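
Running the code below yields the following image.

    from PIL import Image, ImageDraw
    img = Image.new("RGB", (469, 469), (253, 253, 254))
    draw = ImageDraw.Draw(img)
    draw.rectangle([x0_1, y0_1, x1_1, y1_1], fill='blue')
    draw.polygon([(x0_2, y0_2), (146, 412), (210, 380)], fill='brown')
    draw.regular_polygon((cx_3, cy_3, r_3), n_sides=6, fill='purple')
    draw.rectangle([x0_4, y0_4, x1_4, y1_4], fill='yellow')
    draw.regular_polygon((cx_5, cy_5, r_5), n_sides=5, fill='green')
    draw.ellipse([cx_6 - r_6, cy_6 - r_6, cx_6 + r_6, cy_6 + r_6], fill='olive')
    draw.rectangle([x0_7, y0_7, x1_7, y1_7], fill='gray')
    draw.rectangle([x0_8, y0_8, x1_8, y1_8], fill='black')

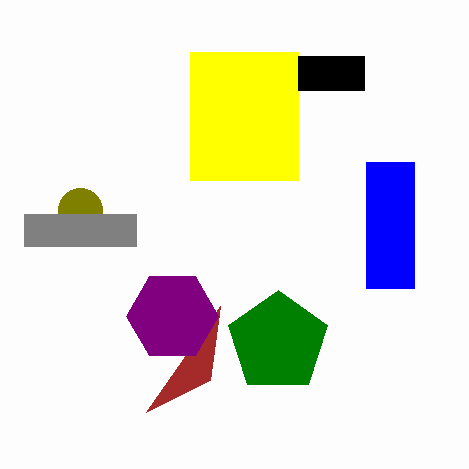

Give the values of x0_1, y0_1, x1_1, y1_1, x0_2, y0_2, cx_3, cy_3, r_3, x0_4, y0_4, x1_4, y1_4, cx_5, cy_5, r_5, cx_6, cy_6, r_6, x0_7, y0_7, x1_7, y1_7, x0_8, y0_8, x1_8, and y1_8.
x0_1 = 366, y0_1 = 162, x1_1 = 414, y1_1 = 288, x0_2 = 220, y0_2 = 306, cx_3 = 172, cy_3 = 316, r_3 = 46, x0_4 = 190, y0_4 = 52, x1_4 = 298, y1_4 = 180, cx_5 = 278, cy_5 = 342, r_5 = 52, cx_6 = 80, cy_6 = 210, r_6 = 22, x0_7 = 24, y0_7 = 214, x1_7 = 136, y1_7 = 246, x0_8 = 298, y0_8 = 56, x1_8 = 364, y1_8 = 90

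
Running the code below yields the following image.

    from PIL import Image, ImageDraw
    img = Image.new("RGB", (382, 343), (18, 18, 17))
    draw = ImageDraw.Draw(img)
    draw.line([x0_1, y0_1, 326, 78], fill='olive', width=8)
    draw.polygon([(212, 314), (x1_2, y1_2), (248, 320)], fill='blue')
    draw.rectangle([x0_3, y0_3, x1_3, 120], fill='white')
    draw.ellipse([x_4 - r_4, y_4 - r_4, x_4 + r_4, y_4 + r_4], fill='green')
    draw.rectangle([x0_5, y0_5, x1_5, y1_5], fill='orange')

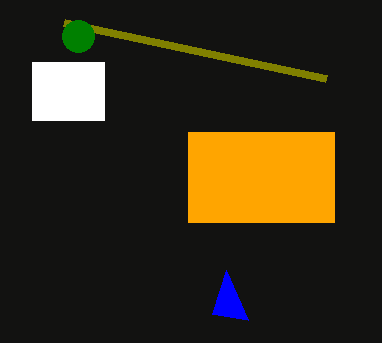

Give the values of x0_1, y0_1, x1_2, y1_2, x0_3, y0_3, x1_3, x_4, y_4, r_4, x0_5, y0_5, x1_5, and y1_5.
x0_1 = 64; y0_1 = 22; x1_2 = 226; y1_2 = 270; x0_3 = 32; y0_3 = 62; x1_3 = 104; x_4 = 78; y_4 = 36; r_4 = 16; x0_5 = 188; y0_5 = 132; x1_5 = 334; y1_5 = 222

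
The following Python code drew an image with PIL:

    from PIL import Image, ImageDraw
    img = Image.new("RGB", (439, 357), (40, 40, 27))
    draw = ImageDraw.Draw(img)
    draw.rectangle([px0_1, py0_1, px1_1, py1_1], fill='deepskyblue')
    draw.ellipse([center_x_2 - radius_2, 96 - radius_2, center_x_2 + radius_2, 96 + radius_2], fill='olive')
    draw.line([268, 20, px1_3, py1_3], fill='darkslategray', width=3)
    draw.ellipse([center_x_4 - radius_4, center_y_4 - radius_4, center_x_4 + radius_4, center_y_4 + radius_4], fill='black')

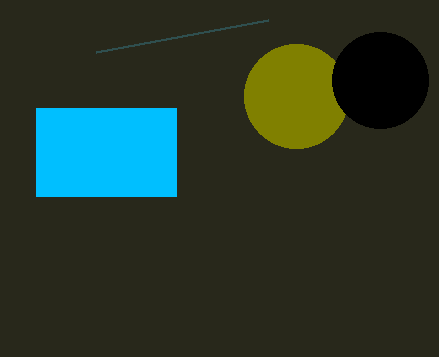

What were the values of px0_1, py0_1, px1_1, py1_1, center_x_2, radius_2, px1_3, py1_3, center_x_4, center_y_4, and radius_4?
px0_1 = 36; py0_1 = 108; px1_1 = 176; py1_1 = 196; center_x_2 = 296; radius_2 = 52; px1_3 = 96; py1_3 = 52; center_x_4 = 380; center_y_4 = 80; radius_4 = 48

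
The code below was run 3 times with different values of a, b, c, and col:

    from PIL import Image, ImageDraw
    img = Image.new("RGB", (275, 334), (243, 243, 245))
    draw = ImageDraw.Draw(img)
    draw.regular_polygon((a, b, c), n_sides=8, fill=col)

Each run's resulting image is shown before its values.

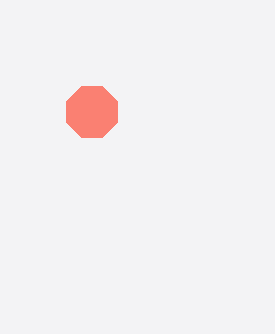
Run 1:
a = 92
b = 112
c = 28
col = 'salmon'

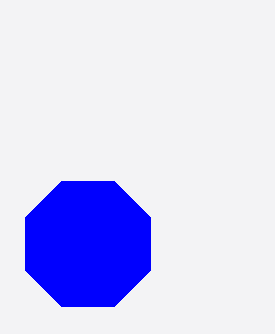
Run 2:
a = 88, b = 244, c = 68, col = 'blue'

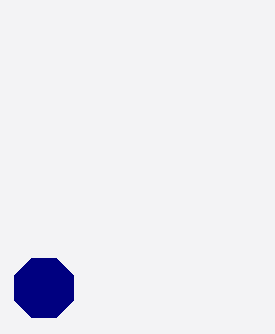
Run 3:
a = 44
b = 288
c = 32
col = 'navy'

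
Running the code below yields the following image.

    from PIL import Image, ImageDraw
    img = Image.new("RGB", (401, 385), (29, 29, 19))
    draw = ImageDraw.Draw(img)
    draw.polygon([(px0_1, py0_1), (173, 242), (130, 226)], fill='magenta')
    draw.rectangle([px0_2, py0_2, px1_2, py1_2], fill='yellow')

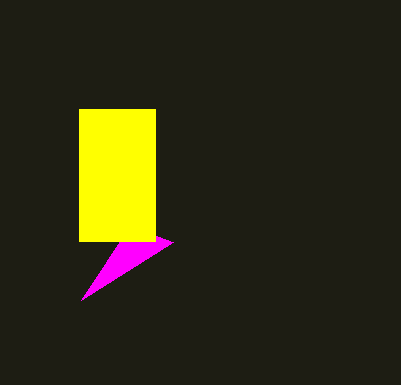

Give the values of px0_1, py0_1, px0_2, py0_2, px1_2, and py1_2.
px0_1 = 81
py0_1 = 300
px0_2 = 79
py0_2 = 109
px1_2 = 155
py1_2 = 241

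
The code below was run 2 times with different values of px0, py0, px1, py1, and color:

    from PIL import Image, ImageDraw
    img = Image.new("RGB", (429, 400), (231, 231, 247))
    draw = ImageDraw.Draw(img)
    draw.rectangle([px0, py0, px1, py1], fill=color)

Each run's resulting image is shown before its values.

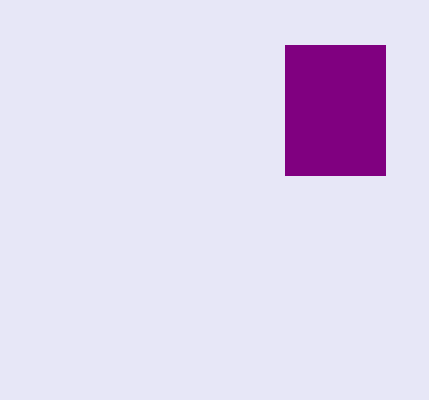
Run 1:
px0 = 285
py0 = 45
px1 = 385
py1 = 175
color = 'purple'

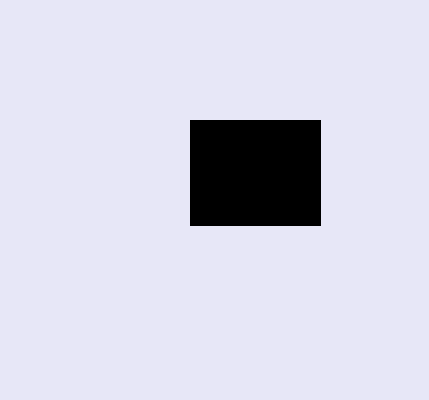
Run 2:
px0 = 190
py0 = 120
px1 = 320
py1 = 225
color = 'black'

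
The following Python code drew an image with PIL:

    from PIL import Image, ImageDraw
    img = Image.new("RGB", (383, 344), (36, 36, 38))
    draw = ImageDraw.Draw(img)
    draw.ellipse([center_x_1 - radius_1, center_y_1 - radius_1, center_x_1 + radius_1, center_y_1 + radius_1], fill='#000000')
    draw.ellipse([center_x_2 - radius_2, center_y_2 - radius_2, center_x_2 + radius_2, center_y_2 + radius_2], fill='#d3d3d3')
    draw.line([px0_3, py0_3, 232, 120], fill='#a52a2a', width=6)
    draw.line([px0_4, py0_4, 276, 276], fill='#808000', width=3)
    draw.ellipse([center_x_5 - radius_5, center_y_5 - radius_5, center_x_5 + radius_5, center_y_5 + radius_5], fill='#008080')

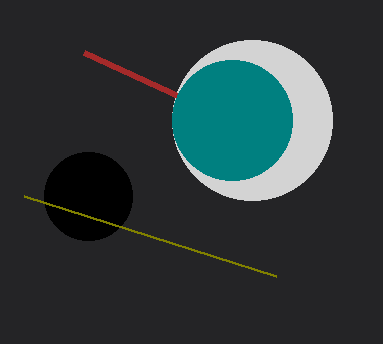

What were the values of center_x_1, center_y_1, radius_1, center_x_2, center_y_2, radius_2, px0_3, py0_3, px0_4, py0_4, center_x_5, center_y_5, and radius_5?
center_x_1 = 88
center_y_1 = 196
radius_1 = 44
center_x_2 = 252
center_y_2 = 120
radius_2 = 80
px0_3 = 84
py0_3 = 52
px0_4 = 24
py0_4 = 196
center_x_5 = 232
center_y_5 = 120
radius_5 = 60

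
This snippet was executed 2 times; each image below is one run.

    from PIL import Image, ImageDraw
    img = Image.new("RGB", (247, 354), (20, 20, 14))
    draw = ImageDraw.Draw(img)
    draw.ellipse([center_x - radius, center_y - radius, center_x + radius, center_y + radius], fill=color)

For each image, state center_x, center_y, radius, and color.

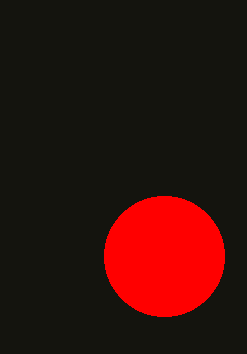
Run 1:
center_x = 164
center_y = 256
radius = 60
color = 'red'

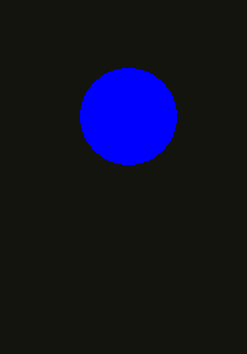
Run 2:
center_x = 128; center_y = 116; radius = 48; color = 'blue'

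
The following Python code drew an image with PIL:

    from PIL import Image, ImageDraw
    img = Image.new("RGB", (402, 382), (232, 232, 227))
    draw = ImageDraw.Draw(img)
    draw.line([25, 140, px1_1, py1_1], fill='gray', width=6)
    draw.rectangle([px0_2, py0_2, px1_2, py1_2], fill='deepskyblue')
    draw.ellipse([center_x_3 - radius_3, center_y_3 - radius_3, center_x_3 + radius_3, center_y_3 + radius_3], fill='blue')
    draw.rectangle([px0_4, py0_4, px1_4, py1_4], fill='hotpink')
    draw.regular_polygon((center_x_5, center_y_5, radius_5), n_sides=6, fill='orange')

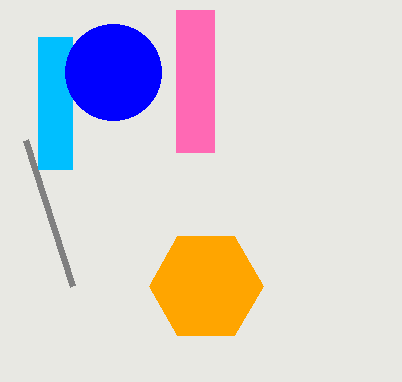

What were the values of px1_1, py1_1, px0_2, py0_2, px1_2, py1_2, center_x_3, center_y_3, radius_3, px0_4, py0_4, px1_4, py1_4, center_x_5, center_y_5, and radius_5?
px1_1 = 72
py1_1 = 286
px0_2 = 38
py0_2 = 37
px1_2 = 72
py1_2 = 169
center_x_3 = 113
center_y_3 = 72
radius_3 = 48
px0_4 = 176
py0_4 = 10
px1_4 = 214
py1_4 = 152
center_x_5 = 206
center_y_5 = 286
radius_5 = 57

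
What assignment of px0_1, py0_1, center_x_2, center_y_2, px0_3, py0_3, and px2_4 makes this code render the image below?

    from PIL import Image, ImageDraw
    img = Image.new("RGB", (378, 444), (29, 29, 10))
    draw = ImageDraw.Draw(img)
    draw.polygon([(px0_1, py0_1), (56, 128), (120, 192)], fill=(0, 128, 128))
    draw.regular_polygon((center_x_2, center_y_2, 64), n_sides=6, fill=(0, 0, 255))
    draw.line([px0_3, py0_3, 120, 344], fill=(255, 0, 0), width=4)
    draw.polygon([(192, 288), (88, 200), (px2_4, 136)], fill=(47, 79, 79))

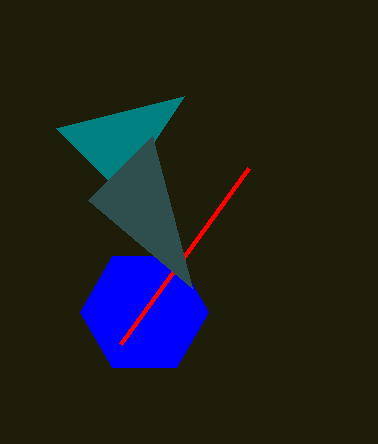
px0_1 = 184, py0_1 = 96, center_x_2 = 144, center_y_2 = 312, px0_3 = 248, py0_3 = 168, px2_4 = 152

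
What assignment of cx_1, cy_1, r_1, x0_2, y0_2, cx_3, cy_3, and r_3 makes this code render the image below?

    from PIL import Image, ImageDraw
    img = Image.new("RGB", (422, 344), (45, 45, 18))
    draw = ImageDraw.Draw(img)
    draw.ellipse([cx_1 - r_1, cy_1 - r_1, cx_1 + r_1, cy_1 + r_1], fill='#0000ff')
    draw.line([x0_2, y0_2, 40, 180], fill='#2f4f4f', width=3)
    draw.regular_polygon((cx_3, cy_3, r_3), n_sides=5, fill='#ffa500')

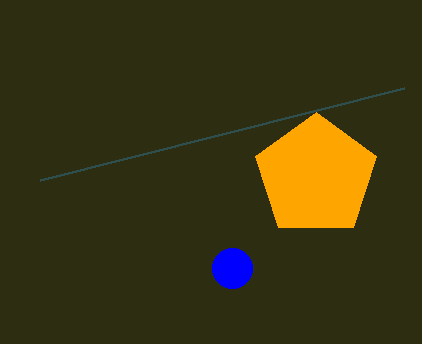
cx_1 = 232; cy_1 = 268; r_1 = 20; x0_2 = 404; y0_2 = 88; cx_3 = 316; cy_3 = 176; r_3 = 64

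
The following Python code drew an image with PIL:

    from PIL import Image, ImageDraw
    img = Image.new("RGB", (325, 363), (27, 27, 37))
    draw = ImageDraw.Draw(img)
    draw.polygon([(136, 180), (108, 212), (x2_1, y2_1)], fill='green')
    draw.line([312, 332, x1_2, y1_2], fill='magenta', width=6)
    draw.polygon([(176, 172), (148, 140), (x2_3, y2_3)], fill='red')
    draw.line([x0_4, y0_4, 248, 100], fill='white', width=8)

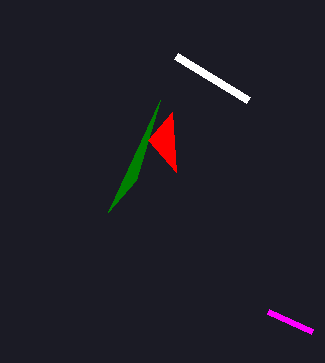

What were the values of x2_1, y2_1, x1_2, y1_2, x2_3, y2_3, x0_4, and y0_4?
x2_1 = 160
y2_1 = 100
x1_2 = 268
y1_2 = 312
x2_3 = 172
y2_3 = 112
x0_4 = 176
y0_4 = 56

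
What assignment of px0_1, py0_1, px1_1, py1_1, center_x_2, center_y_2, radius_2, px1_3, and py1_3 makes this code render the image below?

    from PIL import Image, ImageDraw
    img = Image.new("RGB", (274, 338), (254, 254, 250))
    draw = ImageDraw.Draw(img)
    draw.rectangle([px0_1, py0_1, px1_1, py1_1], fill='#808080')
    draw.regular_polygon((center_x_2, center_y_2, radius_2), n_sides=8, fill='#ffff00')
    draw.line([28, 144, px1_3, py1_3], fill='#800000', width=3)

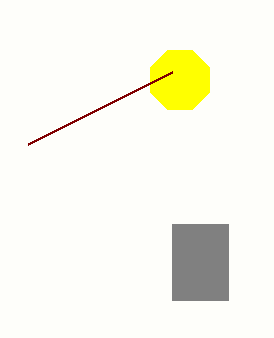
px0_1 = 172; py0_1 = 224; px1_1 = 228; py1_1 = 300; center_x_2 = 180; center_y_2 = 80; radius_2 = 32; px1_3 = 172; py1_3 = 72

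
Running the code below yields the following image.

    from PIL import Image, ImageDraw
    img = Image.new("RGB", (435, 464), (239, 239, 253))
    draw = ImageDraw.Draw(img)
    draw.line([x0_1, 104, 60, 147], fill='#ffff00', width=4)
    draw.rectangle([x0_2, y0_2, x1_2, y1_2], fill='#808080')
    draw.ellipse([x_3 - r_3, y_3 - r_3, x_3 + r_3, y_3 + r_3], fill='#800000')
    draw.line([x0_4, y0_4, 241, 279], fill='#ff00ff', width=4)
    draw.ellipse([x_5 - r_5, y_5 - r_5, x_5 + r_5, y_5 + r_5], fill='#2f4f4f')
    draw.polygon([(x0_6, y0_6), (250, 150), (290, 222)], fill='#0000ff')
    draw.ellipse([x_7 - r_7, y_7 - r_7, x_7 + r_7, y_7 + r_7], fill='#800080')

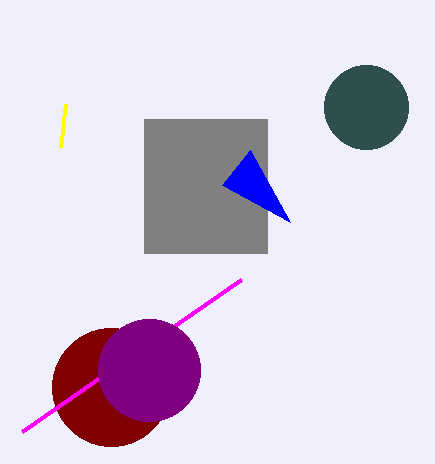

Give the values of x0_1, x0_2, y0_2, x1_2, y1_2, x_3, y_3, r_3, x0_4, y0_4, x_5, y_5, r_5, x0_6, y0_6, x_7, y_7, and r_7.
x0_1 = 65
x0_2 = 144
y0_2 = 119
x1_2 = 267
y1_2 = 253
x_3 = 111
y_3 = 387
r_3 = 59
x0_4 = 22
y0_4 = 431
x_5 = 366
y_5 = 107
r_5 = 42
x0_6 = 222
y0_6 = 185
x_7 = 149
y_7 = 370
r_7 = 51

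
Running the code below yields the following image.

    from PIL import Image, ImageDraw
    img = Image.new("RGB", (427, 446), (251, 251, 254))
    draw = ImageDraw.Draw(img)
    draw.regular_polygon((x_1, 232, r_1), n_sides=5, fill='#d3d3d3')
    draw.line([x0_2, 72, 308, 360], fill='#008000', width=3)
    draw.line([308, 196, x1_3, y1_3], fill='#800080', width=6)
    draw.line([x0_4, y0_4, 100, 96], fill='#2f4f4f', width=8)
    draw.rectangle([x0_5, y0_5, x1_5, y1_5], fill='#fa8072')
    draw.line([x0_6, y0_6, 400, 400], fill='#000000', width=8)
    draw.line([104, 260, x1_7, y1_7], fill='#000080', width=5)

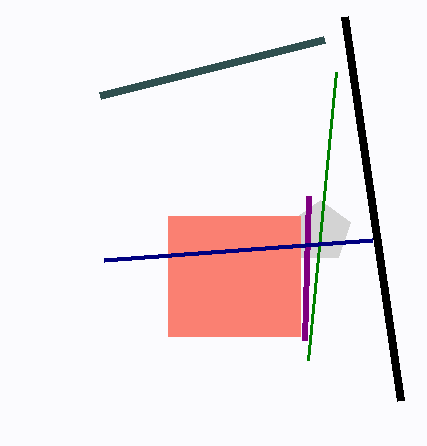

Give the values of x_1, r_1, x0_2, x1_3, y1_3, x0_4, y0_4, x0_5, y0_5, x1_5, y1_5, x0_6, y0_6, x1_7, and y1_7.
x_1 = 320
r_1 = 32
x0_2 = 336
x1_3 = 304
y1_3 = 340
x0_4 = 324
y0_4 = 40
x0_5 = 168
y0_5 = 216
x1_5 = 300
y1_5 = 336
x0_6 = 344
y0_6 = 16
x1_7 = 372
y1_7 = 240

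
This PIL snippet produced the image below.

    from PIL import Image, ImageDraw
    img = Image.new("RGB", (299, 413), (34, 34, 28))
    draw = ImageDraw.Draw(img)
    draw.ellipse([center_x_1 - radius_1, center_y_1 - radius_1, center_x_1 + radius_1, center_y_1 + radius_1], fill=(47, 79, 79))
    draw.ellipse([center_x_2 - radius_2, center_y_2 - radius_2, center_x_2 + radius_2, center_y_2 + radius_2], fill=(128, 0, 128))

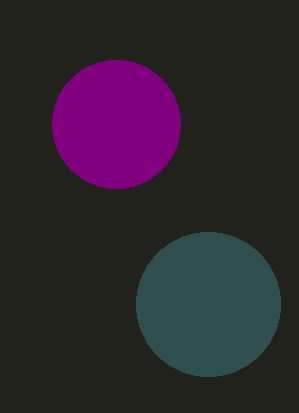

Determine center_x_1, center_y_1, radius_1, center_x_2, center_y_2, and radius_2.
center_x_1 = 208, center_y_1 = 304, radius_1 = 72, center_x_2 = 116, center_y_2 = 124, radius_2 = 64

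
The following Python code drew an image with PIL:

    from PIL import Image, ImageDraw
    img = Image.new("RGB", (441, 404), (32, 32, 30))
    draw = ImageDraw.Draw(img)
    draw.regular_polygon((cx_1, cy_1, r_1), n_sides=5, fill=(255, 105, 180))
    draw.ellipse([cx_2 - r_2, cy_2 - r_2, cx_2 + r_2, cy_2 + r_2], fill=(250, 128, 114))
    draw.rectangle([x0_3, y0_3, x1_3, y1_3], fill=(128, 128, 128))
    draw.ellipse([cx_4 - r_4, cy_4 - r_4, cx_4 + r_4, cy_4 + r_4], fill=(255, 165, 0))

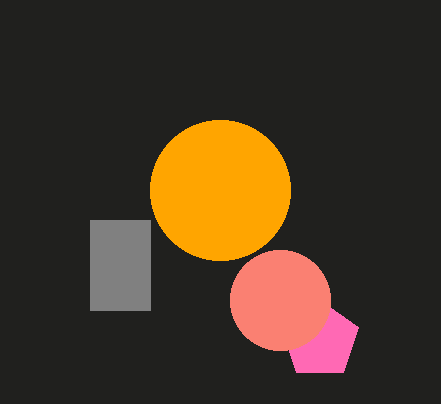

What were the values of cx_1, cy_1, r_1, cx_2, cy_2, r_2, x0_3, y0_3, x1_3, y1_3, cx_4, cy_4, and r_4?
cx_1 = 320
cy_1 = 340
r_1 = 40
cx_2 = 280
cy_2 = 300
r_2 = 50
x0_3 = 90
y0_3 = 220
x1_3 = 150
y1_3 = 310
cx_4 = 220
cy_4 = 190
r_4 = 70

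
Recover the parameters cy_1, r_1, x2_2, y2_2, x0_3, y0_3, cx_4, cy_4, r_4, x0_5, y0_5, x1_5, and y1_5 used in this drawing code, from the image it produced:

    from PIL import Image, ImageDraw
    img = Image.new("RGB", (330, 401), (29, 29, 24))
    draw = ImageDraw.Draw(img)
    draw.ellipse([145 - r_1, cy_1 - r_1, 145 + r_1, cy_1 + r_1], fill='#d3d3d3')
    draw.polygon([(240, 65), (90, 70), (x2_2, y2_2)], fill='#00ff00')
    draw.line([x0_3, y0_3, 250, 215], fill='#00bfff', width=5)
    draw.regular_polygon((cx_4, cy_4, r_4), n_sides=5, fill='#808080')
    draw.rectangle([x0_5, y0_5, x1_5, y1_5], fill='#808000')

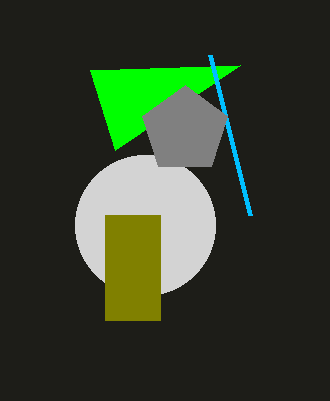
cy_1 = 225; r_1 = 70; x2_2 = 115; y2_2 = 150; x0_3 = 210; y0_3 = 55; cx_4 = 185; cy_4 = 130; r_4 = 45; x0_5 = 105; y0_5 = 215; x1_5 = 160; y1_5 = 320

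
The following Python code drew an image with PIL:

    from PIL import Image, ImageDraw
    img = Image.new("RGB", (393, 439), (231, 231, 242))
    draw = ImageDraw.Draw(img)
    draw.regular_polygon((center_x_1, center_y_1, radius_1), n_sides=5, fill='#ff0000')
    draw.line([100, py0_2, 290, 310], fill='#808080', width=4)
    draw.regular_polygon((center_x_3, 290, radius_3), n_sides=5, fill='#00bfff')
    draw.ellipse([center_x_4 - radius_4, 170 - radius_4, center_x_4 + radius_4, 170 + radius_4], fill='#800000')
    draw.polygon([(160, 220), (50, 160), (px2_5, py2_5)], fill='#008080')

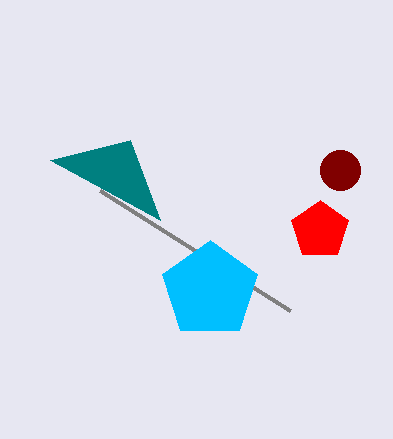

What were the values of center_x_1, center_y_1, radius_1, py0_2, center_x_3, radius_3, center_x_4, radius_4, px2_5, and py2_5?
center_x_1 = 320, center_y_1 = 230, radius_1 = 30, py0_2 = 190, center_x_3 = 210, radius_3 = 50, center_x_4 = 340, radius_4 = 20, px2_5 = 130, py2_5 = 140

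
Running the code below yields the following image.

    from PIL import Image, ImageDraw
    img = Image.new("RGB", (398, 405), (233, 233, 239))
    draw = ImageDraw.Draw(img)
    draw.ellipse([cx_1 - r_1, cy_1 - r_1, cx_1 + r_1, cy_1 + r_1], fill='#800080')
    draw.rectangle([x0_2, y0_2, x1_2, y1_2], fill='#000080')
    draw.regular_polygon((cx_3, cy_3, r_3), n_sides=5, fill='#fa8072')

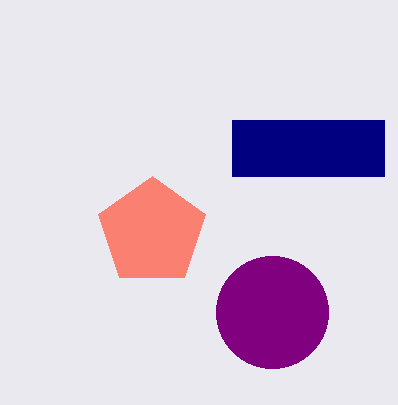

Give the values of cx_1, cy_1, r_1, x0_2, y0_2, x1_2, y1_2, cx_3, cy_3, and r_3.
cx_1 = 272
cy_1 = 312
r_1 = 56
x0_2 = 232
y0_2 = 120
x1_2 = 384
y1_2 = 176
cx_3 = 152
cy_3 = 232
r_3 = 56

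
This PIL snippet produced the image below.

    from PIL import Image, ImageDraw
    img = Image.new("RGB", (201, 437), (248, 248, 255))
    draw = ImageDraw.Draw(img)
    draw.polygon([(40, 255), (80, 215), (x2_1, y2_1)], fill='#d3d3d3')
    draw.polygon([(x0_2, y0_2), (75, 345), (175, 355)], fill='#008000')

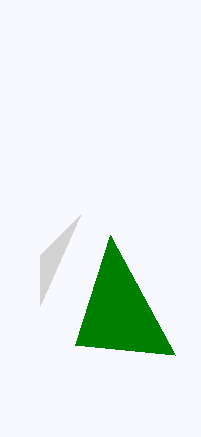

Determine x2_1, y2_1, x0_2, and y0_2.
x2_1 = 40; y2_1 = 305; x0_2 = 110; y0_2 = 235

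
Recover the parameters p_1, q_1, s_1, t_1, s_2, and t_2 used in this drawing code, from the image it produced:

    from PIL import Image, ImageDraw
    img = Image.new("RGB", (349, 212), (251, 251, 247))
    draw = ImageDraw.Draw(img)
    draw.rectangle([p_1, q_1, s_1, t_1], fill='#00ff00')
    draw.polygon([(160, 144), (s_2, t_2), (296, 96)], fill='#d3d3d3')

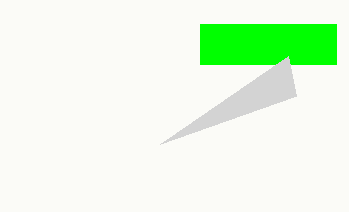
p_1 = 200; q_1 = 24; s_1 = 336; t_1 = 64; s_2 = 288; t_2 = 56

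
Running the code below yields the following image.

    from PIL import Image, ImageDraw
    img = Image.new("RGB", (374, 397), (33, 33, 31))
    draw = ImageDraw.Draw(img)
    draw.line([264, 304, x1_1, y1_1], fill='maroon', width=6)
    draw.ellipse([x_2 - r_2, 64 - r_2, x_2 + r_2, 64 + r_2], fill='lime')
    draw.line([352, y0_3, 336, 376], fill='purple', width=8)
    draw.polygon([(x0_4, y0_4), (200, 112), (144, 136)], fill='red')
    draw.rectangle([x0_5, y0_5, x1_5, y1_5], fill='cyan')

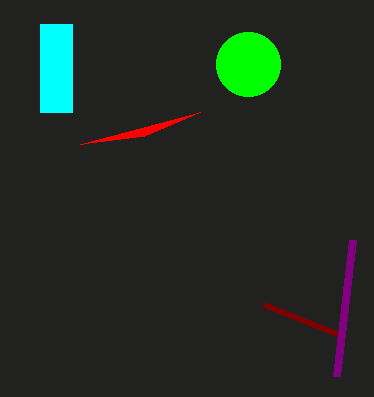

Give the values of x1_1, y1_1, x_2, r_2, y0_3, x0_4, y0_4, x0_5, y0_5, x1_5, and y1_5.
x1_1 = 344; y1_1 = 336; x_2 = 248; r_2 = 32; y0_3 = 240; x0_4 = 80; y0_4 = 144; x0_5 = 40; y0_5 = 24; x1_5 = 72; y1_5 = 112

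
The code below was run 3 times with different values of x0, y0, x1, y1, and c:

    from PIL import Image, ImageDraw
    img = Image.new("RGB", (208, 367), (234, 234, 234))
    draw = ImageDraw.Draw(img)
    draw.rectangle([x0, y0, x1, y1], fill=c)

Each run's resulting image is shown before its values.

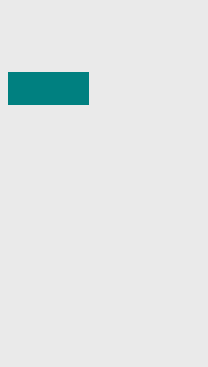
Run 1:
x0 = 8, y0 = 72, x1 = 88, y1 = 104, c = 'teal'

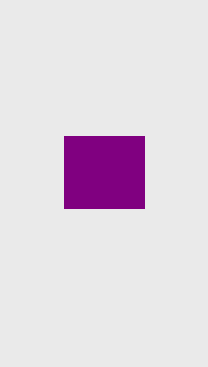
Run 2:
x0 = 64, y0 = 136, x1 = 144, y1 = 208, c = 'purple'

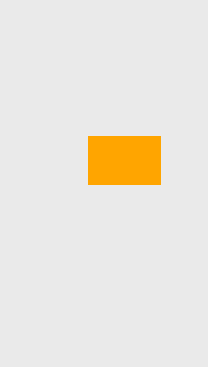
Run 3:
x0 = 88, y0 = 136, x1 = 160, y1 = 184, c = 'orange'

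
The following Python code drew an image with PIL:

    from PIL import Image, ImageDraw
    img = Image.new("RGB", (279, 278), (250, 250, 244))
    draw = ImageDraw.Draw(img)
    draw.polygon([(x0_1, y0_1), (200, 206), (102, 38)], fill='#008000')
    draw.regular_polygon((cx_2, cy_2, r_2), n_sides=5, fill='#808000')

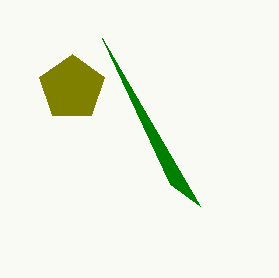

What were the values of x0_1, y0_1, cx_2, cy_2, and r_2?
x0_1 = 170
y0_1 = 184
cx_2 = 72
cy_2 = 88
r_2 = 34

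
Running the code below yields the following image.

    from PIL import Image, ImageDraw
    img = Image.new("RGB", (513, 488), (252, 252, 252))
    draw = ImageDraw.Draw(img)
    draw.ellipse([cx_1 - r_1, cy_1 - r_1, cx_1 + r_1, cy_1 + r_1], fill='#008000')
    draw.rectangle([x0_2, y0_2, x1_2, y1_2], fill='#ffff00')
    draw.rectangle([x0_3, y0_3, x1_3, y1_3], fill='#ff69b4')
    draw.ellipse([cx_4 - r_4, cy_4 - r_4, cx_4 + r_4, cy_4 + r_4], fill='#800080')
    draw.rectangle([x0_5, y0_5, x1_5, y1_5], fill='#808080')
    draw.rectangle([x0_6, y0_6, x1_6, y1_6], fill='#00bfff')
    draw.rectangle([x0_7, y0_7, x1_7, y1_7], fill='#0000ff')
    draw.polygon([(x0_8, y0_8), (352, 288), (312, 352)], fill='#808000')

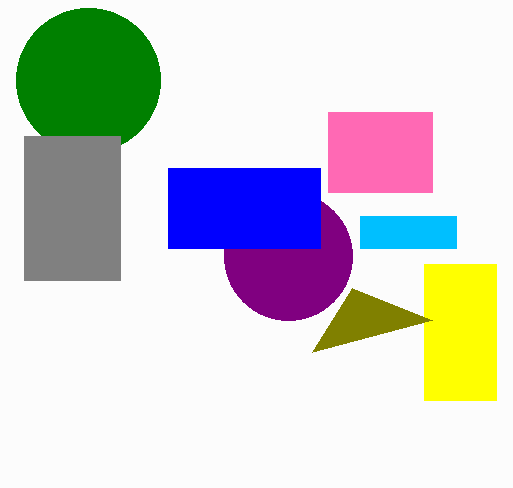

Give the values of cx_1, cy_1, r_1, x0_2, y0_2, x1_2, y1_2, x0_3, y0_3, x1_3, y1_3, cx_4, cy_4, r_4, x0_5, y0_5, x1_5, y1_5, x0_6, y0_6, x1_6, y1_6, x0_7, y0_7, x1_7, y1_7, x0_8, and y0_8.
cx_1 = 88; cy_1 = 80; r_1 = 72; x0_2 = 424; y0_2 = 264; x1_2 = 496; y1_2 = 400; x0_3 = 328; y0_3 = 112; x1_3 = 432; y1_3 = 192; cx_4 = 288; cy_4 = 256; r_4 = 64; x0_5 = 24; y0_5 = 136; x1_5 = 120; y1_5 = 280; x0_6 = 360; y0_6 = 216; x1_6 = 456; y1_6 = 248; x0_7 = 168; y0_7 = 168; x1_7 = 320; y1_7 = 248; x0_8 = 432; y0_8 = 320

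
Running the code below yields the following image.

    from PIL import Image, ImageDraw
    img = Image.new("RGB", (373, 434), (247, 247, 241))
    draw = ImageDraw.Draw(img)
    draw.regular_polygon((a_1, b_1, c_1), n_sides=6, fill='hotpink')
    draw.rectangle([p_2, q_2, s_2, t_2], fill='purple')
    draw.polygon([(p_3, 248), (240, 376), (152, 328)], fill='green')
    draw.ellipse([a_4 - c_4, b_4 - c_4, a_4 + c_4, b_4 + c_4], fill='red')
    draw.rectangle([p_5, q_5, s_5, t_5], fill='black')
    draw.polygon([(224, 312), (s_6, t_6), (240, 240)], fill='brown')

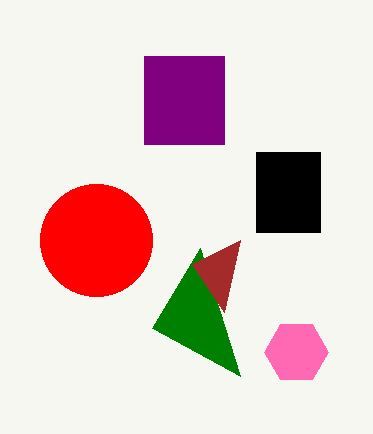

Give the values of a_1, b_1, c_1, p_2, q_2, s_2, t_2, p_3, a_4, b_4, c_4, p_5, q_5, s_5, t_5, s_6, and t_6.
a_1 = 296; b_1 = 352; c_1 = 32; p_2 = 144; q_2 = 56; s_2 = 224; t_2 = 144; p_3 = 200; a_4 = 96; b_4 = 240; c_4 = 56; p_5 = 256; q_5 = 152; s_5 = 320; t_5 = 232; s_6 = 192; t_6 = 264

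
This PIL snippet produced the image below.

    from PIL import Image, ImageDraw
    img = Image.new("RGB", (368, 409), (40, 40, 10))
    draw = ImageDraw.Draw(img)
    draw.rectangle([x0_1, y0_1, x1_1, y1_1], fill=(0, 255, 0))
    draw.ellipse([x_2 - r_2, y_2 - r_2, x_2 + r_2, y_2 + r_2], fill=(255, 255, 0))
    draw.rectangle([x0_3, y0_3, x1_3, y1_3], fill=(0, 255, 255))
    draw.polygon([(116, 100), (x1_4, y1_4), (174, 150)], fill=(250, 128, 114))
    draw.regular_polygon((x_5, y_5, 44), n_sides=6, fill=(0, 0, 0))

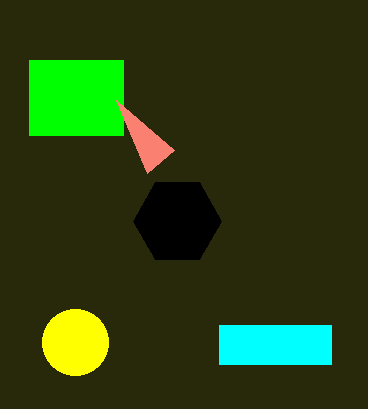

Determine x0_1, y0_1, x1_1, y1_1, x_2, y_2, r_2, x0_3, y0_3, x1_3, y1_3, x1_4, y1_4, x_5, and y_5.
x0_1 = 29, y0_1 = 60, x1_1 = 123, y1_1 = 135, x_2 = 75, y_2 = 342, r_2 = 33, x0_3 = 219, y0_3 = 325, x1_3 = 331, y1_3 = 364, x1_4 = 147, y1_4 = 173, x_5 = 177, y_5 = 221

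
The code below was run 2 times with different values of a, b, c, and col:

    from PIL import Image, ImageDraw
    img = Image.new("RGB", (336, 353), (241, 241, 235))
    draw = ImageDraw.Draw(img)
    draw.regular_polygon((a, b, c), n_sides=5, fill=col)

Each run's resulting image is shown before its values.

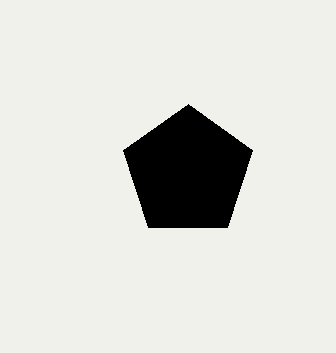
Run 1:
a = 188
b = 172
c = 68
col = 'black'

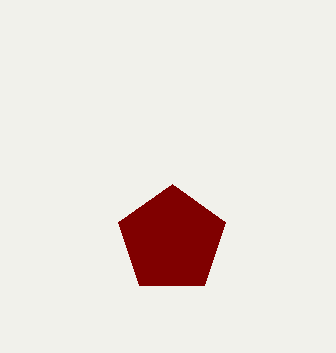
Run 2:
a = 172; b = 240; c = 56; col = 'maroon'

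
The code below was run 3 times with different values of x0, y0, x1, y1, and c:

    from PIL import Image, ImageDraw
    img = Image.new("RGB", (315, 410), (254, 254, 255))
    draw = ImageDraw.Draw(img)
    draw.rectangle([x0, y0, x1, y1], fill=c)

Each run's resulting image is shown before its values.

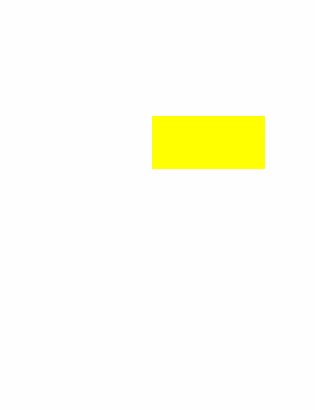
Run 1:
x0 = 152; y0 = 116; x1 = 264; y1 = 168; c = 'yellow'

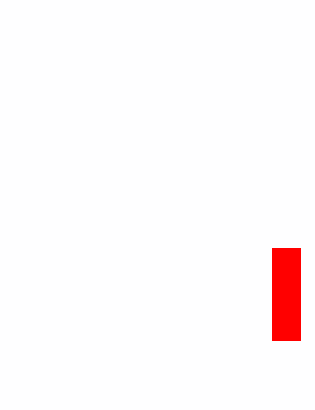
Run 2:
x0 = 272
y0 = 248
x1 = 300
y1 = 340
c = 'red'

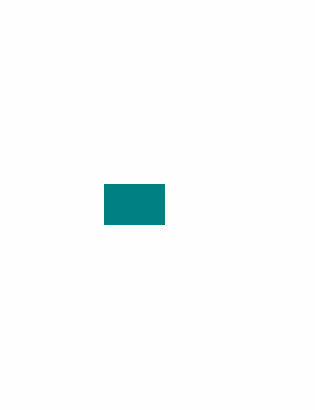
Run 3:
x0 = 104; y0 = 184; x1 = 164; y1 = 224; c = 'teal'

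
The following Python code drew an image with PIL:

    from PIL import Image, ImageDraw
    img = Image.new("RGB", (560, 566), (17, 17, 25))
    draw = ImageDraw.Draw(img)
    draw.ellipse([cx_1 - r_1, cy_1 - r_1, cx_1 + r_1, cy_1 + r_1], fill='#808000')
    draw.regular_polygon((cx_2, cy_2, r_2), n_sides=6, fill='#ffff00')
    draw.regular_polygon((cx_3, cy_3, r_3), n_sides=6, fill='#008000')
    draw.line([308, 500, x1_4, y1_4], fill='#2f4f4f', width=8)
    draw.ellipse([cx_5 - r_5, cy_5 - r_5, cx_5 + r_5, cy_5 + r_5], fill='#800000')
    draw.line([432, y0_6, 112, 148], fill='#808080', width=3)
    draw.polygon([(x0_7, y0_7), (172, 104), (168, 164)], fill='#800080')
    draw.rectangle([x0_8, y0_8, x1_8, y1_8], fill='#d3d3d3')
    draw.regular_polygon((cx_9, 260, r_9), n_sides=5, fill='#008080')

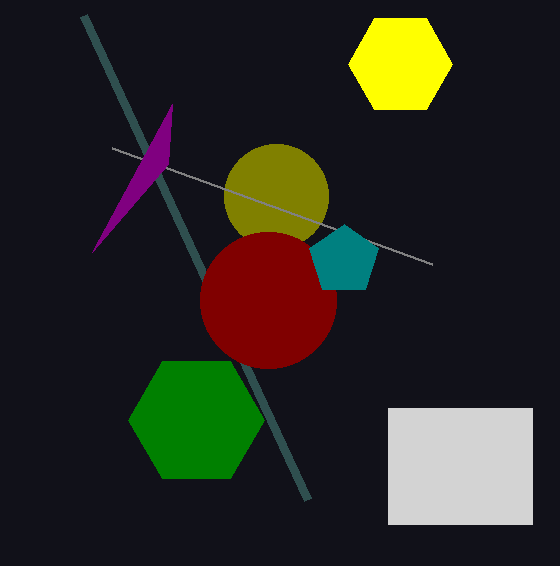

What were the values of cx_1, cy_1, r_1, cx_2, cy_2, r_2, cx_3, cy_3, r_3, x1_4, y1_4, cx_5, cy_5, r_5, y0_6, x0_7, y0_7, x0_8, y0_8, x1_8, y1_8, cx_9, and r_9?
cx_1 = 276
cy_1 = 196
r_1 = 52
cx_2 = 400
cy_2 = 64
r_2 = 52
cx_3 = 196
cy_3 = 420
r_3 = 68
x1_4 = 84
y1_4 = 16
cx_5 = 268
cy_5 = 300
r_5 = 68
y0_6 = 264
x0_7 = 92
y0_7 = 252
x0_8 = 388
y0_8 = 408
x1_8 = 532
y1_8 = 524
cx_9 = 344
r_9 = 36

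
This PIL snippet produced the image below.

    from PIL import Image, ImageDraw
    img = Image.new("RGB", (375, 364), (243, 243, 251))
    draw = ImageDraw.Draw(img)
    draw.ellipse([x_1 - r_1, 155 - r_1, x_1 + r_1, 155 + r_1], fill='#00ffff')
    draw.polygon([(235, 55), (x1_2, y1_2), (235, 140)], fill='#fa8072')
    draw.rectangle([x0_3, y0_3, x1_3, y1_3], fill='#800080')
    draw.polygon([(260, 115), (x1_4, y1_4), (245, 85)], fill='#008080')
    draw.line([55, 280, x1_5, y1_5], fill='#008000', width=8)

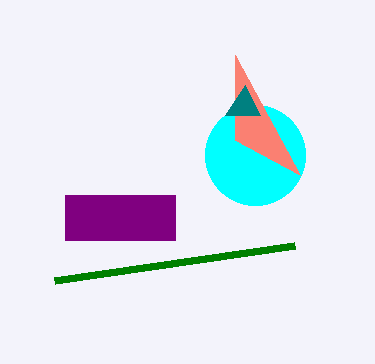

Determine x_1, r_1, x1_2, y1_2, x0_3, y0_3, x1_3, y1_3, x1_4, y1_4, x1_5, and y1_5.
x_1 = 255
r_1 = 50
x1_2 = 300
y1_2 = 175
x0_3 = 65
y0_3 = 195
x1_3 = 175
y1_3 = 240
x1_4 = 225
y1_4 = 115
x1_5 = 295
y1_5 = 245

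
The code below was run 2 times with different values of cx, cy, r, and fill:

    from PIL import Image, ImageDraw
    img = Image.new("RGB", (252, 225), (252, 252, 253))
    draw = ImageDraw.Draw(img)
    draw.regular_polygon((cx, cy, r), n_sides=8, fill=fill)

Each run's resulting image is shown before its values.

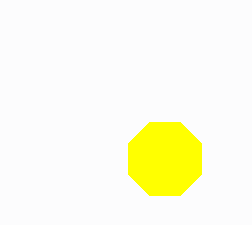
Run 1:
cx = 165, cy = 159, r = 40, fill = 'yellow'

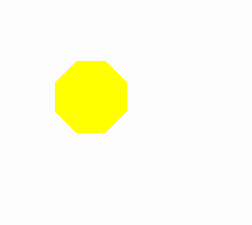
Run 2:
cx = 91; cy = 97; r = 38; fill = 'yellow'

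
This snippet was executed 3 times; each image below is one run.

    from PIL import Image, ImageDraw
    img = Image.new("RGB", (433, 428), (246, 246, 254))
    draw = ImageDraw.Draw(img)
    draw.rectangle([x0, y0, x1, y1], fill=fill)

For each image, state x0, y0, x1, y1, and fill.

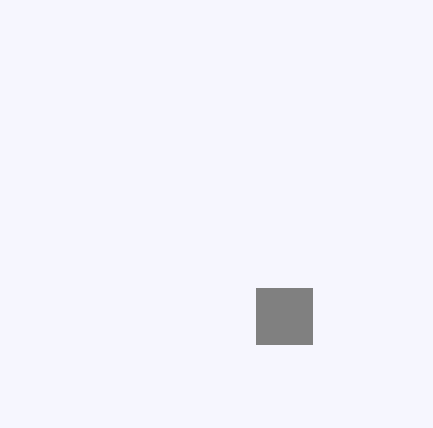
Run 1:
x0 = 256, y0 = 288, x1 = 312, y1 = 344, fill = 'gray'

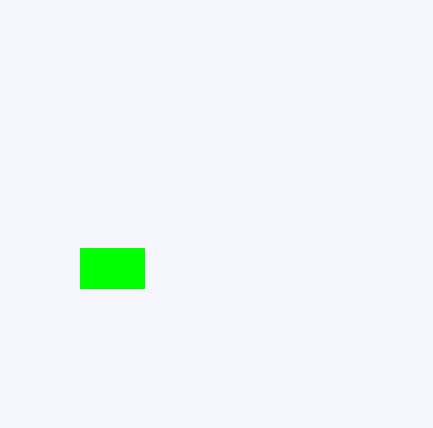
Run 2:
x0 = 80, y0 = 248, x1 = 144, y1 = 288, fill = 'lime'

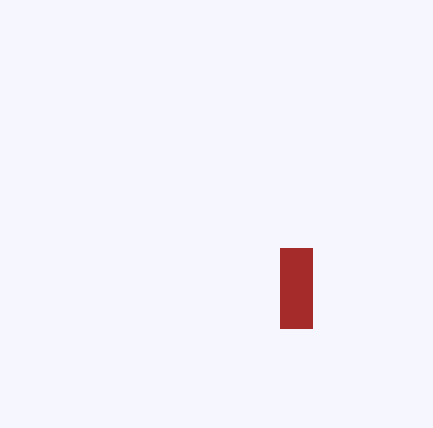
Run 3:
x0 = 280; y0 = 248; x1 = 312; y1 = 328; fill = 'brown'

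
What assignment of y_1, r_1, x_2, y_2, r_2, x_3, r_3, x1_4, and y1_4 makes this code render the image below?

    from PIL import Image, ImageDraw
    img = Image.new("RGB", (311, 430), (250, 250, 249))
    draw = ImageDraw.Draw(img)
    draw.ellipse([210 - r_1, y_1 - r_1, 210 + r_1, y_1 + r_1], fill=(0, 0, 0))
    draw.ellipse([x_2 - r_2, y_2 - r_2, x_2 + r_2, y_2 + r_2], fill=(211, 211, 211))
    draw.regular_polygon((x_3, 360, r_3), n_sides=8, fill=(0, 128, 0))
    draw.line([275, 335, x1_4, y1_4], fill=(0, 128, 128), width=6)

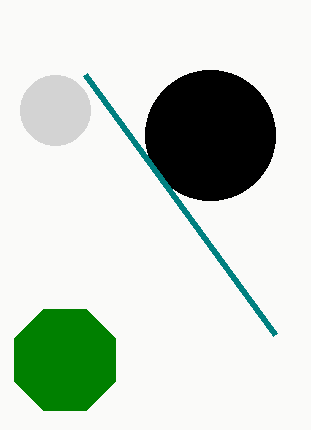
y_1 = 135, r_1 = 65, x_2 = 55, y_2 = 110, r_2 = 35, x_3 = 65, r_3 = 55, x1_4 = 85, y1_4 = 75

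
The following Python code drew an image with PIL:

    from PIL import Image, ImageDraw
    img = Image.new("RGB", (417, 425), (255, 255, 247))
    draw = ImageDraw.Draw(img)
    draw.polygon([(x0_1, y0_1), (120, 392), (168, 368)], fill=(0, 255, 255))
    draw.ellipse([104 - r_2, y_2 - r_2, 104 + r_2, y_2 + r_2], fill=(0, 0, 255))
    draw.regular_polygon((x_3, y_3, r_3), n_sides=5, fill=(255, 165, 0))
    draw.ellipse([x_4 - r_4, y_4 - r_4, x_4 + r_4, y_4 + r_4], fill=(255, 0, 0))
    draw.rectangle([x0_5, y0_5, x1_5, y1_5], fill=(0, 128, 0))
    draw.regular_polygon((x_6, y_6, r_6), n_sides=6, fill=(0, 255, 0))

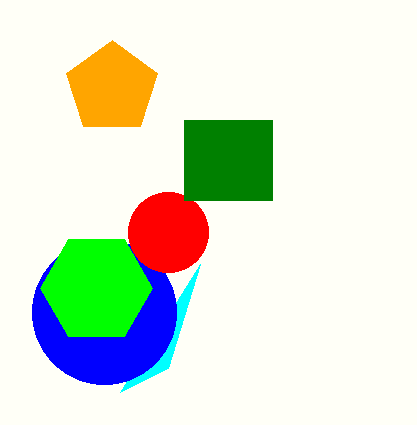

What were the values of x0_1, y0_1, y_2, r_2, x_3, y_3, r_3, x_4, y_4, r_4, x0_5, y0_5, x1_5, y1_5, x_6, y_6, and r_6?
x0_1 = 200, y0_1 = 264, y_2 = 312, r_2 = 72, x_3 = 112, y_3 = 88, r_3 = 48, x_4 = 168, y_4 = 232, r_4 = 40, x0_5 = 184, y0_5 = 120, x1_5 = 272, y1_5 = 200, x_6 = 96, y_6 = 288, r_6 = 56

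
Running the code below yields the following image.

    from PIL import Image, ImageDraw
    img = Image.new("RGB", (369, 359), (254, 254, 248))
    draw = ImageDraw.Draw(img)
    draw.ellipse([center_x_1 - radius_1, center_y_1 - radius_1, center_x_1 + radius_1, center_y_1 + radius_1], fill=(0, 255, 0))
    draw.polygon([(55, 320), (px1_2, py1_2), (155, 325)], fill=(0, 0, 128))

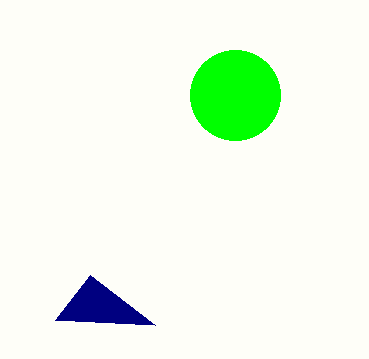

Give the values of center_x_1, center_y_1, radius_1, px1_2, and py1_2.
center_x_1 = 235; center_y_1 = 95; radius_1 = 45; px1_2 = 90; py1_2 = 275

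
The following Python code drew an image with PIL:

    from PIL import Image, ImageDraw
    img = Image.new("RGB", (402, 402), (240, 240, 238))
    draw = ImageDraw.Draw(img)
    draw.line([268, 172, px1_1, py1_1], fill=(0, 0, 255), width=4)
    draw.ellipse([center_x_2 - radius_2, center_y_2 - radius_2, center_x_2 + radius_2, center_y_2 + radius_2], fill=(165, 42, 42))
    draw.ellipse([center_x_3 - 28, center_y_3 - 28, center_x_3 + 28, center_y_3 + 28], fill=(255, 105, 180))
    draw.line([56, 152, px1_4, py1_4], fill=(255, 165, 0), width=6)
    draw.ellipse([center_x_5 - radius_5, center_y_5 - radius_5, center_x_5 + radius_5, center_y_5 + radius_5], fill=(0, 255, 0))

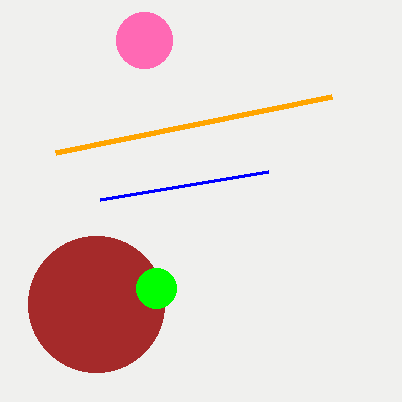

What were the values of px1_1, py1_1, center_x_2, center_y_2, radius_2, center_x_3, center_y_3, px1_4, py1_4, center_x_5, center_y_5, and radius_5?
px1_1 = 100
py1_1 = 200
center_x_2 = 96
center_y_2 = 304
radius_2 = 68
center_x_3 = 144
center_y_3 = 40
px1_4 = 332
py1_4 = 96
center_x_5 = 156
center_y_5 = 288
radius_5 = 20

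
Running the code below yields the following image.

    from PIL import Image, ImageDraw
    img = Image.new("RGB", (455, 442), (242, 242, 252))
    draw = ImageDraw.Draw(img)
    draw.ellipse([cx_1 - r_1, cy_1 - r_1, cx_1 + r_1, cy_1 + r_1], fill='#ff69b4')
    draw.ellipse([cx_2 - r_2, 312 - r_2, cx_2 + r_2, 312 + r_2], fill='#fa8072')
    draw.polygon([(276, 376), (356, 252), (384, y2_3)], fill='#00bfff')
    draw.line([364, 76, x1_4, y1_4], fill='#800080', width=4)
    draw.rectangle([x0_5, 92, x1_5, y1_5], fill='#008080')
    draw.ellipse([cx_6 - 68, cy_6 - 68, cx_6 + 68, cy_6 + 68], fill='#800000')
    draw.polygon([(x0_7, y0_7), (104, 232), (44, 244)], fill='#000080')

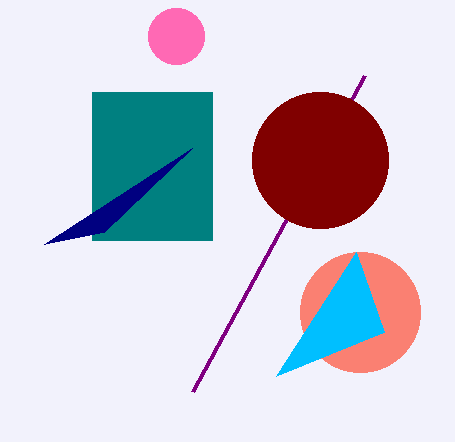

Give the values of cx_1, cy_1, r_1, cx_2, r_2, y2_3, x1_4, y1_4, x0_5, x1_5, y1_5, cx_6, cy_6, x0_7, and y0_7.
cx_1 = 176; cy_1 = 36; r_1 = 28; cx_2 = 360; r_2 = 60; y2_3 = 332; x1_4 = 192; y1_4 = 392; x0_5 = 92; x1_5 = 212; y1_5 = 240; cx_6 = 320; cy_6 = 160; x0_7 = 192; y0_7 = 148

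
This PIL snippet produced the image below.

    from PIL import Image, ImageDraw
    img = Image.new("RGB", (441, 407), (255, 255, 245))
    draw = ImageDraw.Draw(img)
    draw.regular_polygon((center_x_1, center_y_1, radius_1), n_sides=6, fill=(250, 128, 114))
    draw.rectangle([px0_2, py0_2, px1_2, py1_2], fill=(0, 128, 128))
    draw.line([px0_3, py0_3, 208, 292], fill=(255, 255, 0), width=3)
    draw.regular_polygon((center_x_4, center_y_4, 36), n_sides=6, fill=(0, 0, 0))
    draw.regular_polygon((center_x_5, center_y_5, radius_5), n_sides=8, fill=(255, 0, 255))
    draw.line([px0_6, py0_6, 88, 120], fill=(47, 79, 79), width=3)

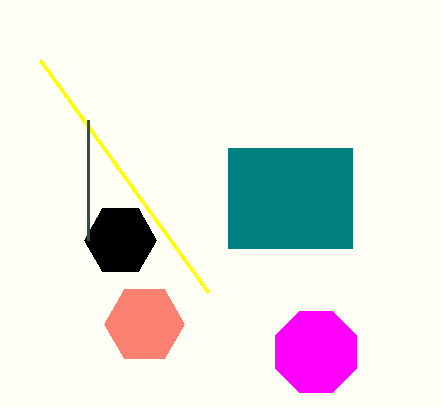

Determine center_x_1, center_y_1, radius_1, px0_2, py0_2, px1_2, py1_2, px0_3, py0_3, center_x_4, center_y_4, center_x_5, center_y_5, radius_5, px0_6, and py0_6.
center_x_1 = 144
center_y_1 = 324
radius_1 = 40
px0_2 = 228
py0_2 = 148
px1_2 = 352
py1_2 = 248
px0_3 = 40
py0_3 = 60
center_x_4 = 120
center_y_4 = 240
center_x_5 = 316
center_y_5 = 352
radius_5 = 44
px0_6 = 88
py0_6 = 240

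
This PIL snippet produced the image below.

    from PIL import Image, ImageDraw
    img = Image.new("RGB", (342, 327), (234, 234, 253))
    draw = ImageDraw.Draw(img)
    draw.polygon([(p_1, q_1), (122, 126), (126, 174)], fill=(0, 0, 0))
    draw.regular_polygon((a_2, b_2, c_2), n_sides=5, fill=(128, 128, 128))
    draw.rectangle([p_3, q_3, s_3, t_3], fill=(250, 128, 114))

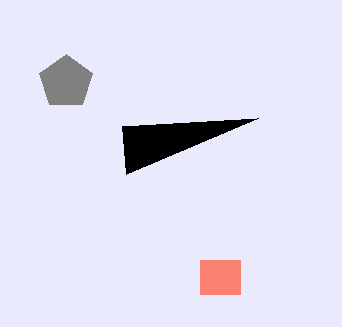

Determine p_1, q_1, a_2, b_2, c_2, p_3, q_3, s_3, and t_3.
p_1 = 258; q_1 = 118; a_2 = 66; b_2 = 82; c_2 = 28; p_3 = 200; q_3 = 260; s_3 = 240; t_3 = 294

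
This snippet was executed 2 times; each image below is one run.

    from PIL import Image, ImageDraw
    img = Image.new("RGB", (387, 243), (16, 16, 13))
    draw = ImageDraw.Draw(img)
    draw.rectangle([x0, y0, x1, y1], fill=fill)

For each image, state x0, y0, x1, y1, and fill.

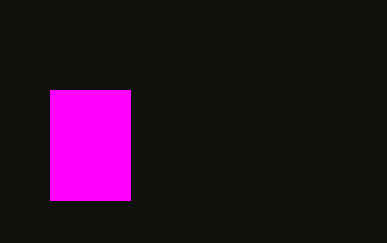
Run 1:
x0 = 50, y0 = 90, x1 = 130, y1 = 200, fill = 'magenta'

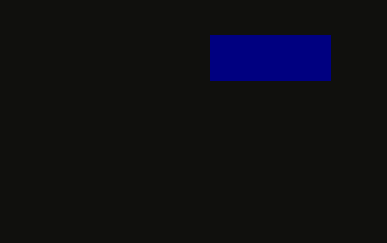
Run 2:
x0 = 210
y0 = 35
x1 = 330
y1 = 80
fill = 'navy'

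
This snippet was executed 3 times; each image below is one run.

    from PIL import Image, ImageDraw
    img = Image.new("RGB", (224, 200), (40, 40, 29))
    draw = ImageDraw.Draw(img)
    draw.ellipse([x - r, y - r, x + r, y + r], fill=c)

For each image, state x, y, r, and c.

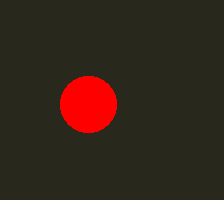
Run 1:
x = 88, y = 104, r = 28, c = 'red'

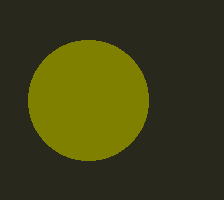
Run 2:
x = 88; y = 100; r = 60; c = 'olive'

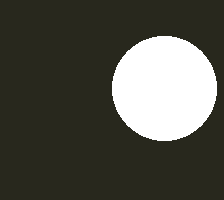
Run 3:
x = 164
y = 88
r = 52
c = 'white'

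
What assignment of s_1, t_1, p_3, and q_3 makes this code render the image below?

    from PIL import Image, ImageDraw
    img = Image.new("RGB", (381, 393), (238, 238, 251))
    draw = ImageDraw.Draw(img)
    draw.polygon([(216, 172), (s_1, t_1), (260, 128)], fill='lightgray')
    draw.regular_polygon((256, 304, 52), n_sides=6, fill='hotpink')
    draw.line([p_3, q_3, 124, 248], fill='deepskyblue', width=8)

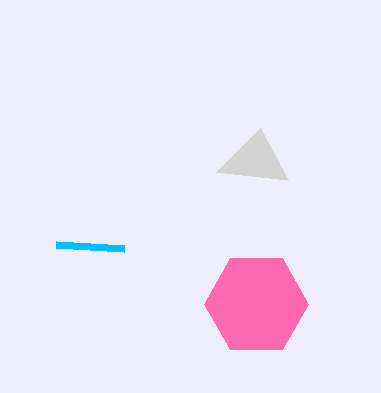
s_1 = 288; t_1 = 180; p_3 = 56; q_3 = 244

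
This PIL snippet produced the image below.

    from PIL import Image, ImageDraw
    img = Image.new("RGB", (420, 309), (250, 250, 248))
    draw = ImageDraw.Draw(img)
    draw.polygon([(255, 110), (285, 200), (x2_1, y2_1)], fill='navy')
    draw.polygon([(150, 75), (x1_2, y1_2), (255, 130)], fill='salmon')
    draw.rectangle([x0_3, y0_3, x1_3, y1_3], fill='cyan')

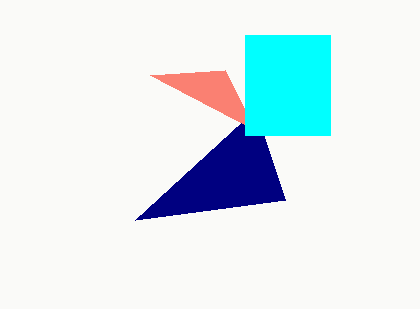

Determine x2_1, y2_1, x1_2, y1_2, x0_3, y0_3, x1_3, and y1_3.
x2_1 = 135
y2_1 = 220
x1_2 = 225
y1_2 = 70
x0_3 = 245
y0_3 = 35
x1_3 = 330
y1_3 = 135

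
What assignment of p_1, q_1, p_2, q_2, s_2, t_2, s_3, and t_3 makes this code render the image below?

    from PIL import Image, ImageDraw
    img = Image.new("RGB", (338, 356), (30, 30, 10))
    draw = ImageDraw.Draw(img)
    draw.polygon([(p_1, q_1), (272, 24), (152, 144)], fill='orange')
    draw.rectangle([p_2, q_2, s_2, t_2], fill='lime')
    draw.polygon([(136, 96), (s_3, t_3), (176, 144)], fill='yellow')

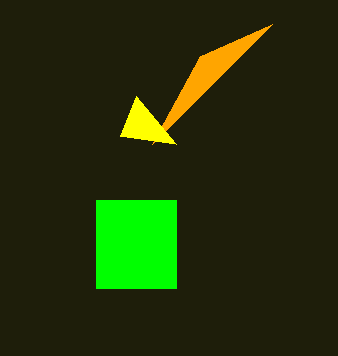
p_1 = 200; q_1 = 56; p_2 = 96; q_2 = 200; s_2 = 176; t_2 = 288; s_3 = 120; t_3 = 136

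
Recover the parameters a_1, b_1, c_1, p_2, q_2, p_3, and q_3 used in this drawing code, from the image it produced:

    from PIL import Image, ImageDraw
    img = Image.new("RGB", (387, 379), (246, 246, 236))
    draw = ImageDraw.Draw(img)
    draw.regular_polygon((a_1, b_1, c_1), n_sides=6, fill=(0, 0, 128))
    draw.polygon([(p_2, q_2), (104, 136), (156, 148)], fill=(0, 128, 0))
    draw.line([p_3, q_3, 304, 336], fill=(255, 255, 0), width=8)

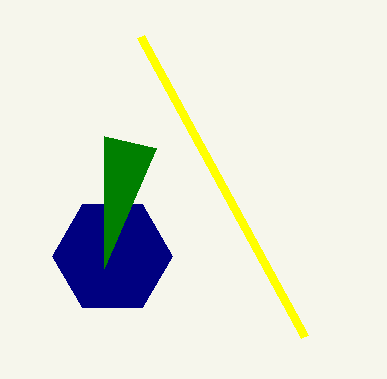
a_1 = 112; b_1 = 256; c_1 = 60; p_2 = 104; q_2 = 268; p_3 = 140; q_3 = 36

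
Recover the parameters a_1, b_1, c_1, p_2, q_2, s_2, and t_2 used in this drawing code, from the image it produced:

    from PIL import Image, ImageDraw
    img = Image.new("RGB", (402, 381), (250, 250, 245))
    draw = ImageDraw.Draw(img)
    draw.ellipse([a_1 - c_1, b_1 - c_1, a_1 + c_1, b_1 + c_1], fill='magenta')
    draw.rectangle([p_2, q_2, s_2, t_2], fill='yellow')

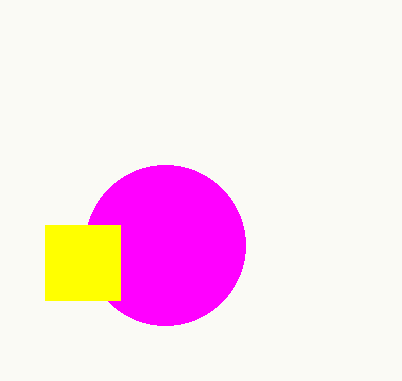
a_1 = 165
b_1 = 245
c_1 = 80
p_2 = 45
q_2 = 225
s_2 = 120
t_2 = 300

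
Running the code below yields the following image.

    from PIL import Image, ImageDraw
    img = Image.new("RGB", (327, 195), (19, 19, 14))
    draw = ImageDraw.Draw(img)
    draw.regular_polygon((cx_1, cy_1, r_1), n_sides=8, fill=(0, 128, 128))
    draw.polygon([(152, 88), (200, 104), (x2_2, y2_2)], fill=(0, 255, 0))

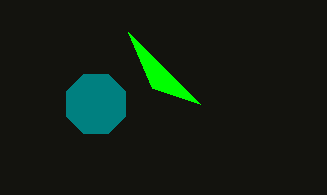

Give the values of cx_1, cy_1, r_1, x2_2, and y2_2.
cx_1 = 96; cy_1 = 104; r_1 = 32; x2_2 = 128; y2_2 = 32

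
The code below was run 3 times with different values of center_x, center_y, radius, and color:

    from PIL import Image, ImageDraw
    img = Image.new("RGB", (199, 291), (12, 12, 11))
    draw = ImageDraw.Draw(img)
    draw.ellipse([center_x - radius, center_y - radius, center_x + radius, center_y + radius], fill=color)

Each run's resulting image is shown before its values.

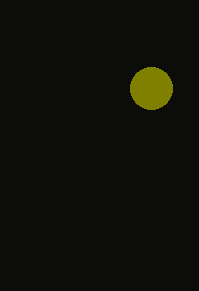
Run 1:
center_x = 151; center_y = 88; radius = 21; color = 'olive'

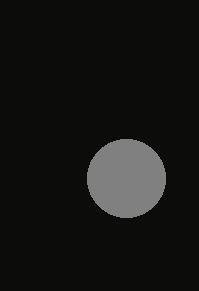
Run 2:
center_x = 126
center_y = 178
radius = 39
color = 'gray'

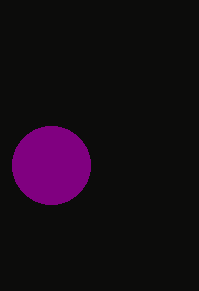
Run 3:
center_x = 51, center_y = 165, radius = 39, color = 'purple'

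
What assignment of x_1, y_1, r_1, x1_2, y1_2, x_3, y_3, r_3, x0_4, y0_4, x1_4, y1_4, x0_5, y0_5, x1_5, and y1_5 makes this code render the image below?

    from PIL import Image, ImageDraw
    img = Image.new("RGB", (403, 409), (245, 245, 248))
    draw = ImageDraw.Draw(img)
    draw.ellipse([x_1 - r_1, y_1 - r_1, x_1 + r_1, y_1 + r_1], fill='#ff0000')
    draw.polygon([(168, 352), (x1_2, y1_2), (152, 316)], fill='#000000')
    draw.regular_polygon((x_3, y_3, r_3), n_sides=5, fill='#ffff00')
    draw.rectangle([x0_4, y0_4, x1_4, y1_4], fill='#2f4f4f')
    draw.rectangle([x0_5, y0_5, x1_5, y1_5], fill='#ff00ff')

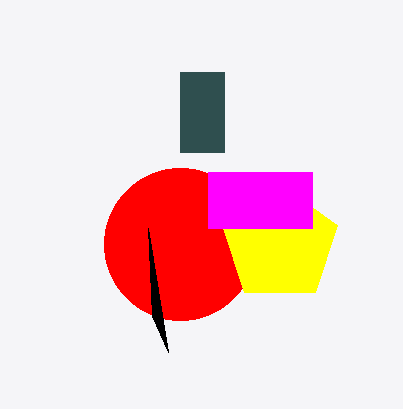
x_1 = 180; y_1 = 244; r_1 = 76; x1_2 = 148; y1_2 = 228; x_3 = 280; y_3 = 244; r_3 = 60; x0_4 = 180; y0_4 = 72; x1_4 = 224; y1_4 = 152; x0_5 = 208; y0_5 = 172; x1_5 = 312; y1_5 = 228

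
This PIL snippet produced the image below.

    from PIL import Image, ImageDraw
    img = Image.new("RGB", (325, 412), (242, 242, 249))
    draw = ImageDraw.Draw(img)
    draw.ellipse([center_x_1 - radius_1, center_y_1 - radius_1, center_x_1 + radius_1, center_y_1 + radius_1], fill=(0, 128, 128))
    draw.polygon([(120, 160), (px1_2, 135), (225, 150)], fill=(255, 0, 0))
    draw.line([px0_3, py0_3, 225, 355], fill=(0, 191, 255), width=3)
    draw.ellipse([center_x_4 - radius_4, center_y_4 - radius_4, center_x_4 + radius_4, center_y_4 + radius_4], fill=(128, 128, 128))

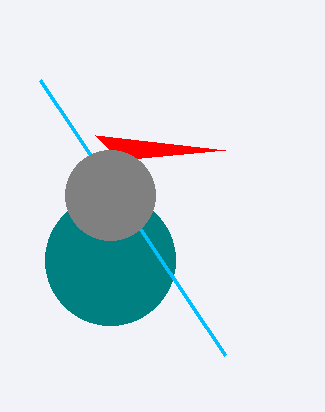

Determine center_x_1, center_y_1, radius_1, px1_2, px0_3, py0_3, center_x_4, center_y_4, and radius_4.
center_x_1 = 110; center_y_1 = 260; radius_1 = 65; px1_2 = 95; px0_3 = 40; py0_3 = 80; center_x_4 = 110; center_y_4 = 195; radius_4 = 45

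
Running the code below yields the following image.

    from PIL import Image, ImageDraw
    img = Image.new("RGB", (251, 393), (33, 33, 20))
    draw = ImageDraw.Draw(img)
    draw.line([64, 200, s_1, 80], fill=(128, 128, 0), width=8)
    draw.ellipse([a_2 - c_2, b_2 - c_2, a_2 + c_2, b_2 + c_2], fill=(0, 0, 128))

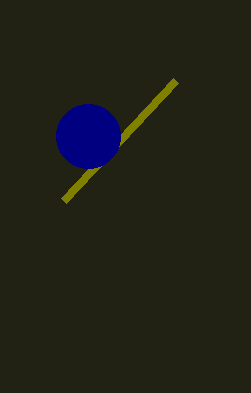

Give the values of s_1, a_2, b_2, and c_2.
s_1 = 176; a_2 = 88; b_2 = 136; c_2 = 32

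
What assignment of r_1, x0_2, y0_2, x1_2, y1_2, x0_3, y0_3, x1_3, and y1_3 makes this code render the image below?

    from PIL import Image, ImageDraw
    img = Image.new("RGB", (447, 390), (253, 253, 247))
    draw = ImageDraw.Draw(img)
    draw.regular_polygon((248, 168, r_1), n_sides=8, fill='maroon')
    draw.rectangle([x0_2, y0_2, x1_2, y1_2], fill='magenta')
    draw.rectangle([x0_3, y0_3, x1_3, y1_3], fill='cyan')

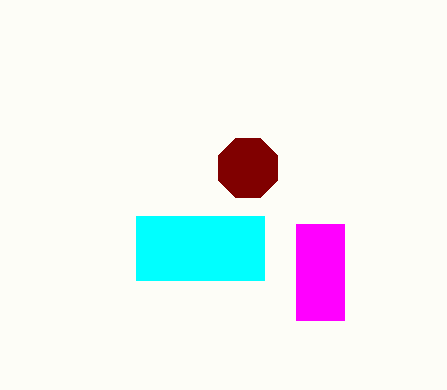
r_1 = 32, x0_2 = 296, y0_2 = 224, x1_2 = 344, y1_2 = 320, x0_3 = 136, y0_3 = 216, x1_3 = 264, y1_3 = 280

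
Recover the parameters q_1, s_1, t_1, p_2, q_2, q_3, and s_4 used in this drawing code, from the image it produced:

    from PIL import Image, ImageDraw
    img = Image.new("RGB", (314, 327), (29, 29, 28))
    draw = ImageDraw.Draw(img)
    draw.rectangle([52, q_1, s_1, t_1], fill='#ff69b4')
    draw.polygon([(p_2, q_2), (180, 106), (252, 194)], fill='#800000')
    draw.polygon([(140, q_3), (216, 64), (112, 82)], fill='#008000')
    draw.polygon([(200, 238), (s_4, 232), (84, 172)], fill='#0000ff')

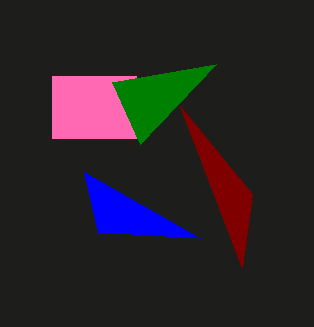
q_1 = 76; s_1 = 136; t_1 = 138; p_2 = 242; q_2 = 268; q_3 = 144; s_4 = 98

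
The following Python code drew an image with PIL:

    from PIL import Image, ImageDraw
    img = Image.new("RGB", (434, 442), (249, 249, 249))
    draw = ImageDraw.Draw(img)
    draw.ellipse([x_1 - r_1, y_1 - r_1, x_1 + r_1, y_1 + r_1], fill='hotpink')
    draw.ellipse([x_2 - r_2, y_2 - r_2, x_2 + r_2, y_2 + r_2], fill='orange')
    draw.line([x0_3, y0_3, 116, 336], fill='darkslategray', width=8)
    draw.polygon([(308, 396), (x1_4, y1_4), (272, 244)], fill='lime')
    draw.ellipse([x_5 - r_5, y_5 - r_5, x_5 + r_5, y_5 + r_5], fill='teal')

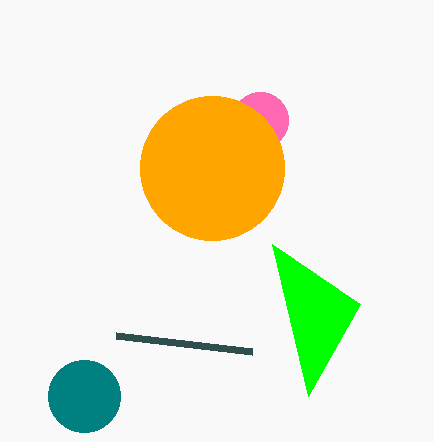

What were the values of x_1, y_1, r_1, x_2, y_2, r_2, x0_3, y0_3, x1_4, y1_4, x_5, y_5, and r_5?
x_1 = 260
y_1 = 120
r_1 = 28
x_2 = 212
y_2 = 168
r_2 = 72
x0_3 = 252
y0_3 = 352
x1_4 = 360
y1_4 = 304
x_5 = 84
y_5 = 396
r_5 = 36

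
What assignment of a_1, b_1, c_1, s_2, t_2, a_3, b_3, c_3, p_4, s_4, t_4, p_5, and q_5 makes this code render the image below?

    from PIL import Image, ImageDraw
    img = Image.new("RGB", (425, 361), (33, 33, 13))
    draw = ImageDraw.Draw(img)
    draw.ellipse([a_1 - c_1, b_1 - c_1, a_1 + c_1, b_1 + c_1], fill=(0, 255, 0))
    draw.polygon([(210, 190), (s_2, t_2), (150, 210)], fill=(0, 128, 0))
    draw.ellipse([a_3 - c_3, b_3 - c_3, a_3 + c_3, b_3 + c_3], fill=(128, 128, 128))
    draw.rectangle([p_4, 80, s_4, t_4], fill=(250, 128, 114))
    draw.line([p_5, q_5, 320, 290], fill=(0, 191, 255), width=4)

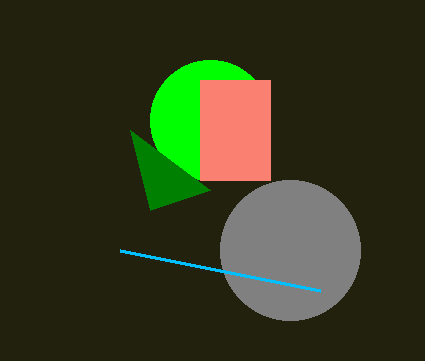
a_1 = 210; b_1 = 120; c_1 = 60; s_2 = 130; t_2 = 130; a_3 = 290; b_3 = 250; c_3 = 70; p_4 = 200; s_4 = 270; t_4 = 180; p_5 = 120; q_5 = 250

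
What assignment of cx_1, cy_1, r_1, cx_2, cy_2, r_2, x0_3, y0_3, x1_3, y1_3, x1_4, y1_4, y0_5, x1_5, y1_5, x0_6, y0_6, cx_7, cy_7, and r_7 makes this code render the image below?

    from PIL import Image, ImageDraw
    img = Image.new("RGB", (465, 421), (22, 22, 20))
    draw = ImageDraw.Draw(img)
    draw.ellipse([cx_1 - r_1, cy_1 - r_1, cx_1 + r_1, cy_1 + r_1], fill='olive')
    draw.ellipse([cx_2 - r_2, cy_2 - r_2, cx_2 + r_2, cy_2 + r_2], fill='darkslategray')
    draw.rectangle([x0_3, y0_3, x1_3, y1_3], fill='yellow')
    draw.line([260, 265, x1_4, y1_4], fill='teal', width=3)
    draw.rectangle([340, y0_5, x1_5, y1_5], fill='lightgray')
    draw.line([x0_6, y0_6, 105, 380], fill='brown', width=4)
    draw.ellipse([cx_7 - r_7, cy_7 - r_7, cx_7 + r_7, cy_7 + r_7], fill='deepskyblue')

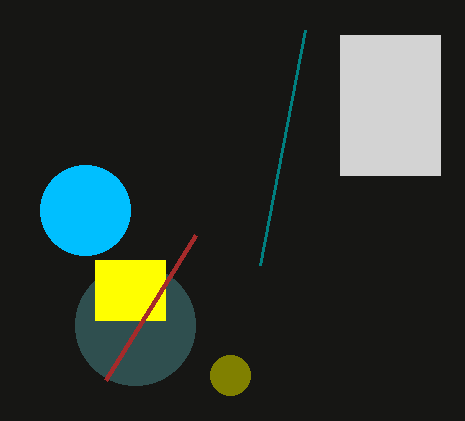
cx_1 = 230
cy_1 = 375
r_1 = 20
cx_2 = 135
cy_2 = 325
r_2 = 60
x0_3 = 95
y0_3 = 260
x1_3 = 165
y1_3 = 320
x1_4 = 305
y1_4 = 30
y0_5 = 35
x1_5 = 440
y1_5 = 175
x0_6 = 195
y0_6 = 235
cx_7 = 85
cy_7 = 210
r_7 = 45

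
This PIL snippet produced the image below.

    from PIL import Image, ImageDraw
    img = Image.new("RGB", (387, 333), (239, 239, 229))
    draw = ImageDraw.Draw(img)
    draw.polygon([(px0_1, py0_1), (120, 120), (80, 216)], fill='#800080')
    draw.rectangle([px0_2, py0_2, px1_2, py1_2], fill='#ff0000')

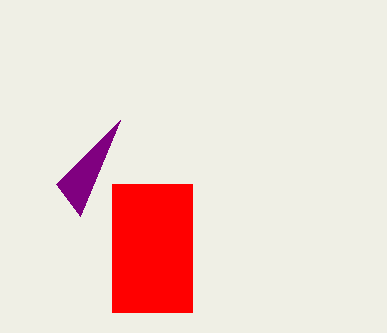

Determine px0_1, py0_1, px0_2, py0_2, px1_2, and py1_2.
px0_1 = 56, py0_1 = 184, px0_2 = 112, py0_2 = 184, px1_2 = 192, py1_2 = 312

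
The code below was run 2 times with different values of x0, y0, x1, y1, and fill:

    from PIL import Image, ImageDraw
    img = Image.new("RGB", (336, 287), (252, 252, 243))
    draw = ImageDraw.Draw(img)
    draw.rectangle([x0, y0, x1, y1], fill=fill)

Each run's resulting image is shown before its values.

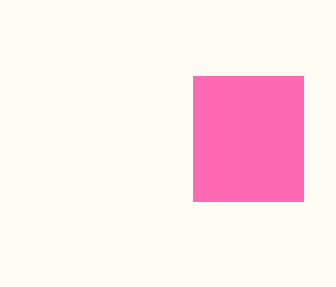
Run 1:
x0 = 193; y0 = 76; x1 = 303; y1 = 201; fill = 'hotpink'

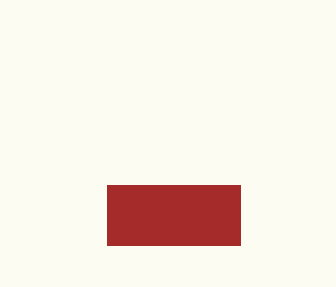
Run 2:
x0 = 107, y0 = 185, x1 = 240, y1 = 245, fill = 'brown'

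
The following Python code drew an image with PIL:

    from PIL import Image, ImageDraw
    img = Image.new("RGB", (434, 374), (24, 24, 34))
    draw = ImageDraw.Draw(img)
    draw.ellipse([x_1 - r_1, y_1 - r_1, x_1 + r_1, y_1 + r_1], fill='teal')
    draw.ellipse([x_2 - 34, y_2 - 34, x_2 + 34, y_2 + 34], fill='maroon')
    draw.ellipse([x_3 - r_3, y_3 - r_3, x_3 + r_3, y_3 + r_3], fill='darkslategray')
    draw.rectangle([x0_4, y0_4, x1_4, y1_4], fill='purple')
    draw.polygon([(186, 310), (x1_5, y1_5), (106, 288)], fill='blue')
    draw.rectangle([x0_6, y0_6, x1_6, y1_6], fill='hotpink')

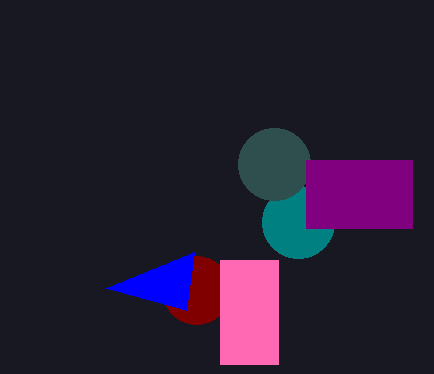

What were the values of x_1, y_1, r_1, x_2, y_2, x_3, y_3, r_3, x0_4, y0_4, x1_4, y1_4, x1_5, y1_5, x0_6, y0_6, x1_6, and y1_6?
x_1 = 298, y_1 = 222, r_1 = 36, x_2 = 196, y_2 = 290, x_3 = 274, y_3 = 164, r_3 = 36, x0_4 = 306, y0_4 = 160, x1_4 = 412, y1_4 = 228, x1_5 = 194, y1_5 = 252, x0_6 = 220, y0_6 = 260, x1_6 = 278, y1_6 = 364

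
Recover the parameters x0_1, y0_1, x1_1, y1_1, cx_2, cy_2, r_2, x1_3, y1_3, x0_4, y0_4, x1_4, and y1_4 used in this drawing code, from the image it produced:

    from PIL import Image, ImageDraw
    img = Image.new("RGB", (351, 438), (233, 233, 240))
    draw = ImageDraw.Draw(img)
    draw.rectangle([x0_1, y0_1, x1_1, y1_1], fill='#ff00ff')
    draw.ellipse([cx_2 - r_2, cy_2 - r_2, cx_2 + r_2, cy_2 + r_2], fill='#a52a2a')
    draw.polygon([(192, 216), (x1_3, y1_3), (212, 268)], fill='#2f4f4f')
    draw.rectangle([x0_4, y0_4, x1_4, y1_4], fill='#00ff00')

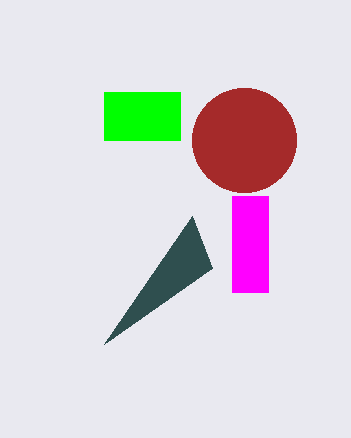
x0_1 = 232
y0_1 = 196
x1_1 = 268
y1_1 = 292
cx_2 = 244
cy_2 = 140
r_2 = 52
x1_3 = 104
y1_3 = 344
x0_4 = 104
y0_4 = 92
x1_4 = 180
y1_4 = 140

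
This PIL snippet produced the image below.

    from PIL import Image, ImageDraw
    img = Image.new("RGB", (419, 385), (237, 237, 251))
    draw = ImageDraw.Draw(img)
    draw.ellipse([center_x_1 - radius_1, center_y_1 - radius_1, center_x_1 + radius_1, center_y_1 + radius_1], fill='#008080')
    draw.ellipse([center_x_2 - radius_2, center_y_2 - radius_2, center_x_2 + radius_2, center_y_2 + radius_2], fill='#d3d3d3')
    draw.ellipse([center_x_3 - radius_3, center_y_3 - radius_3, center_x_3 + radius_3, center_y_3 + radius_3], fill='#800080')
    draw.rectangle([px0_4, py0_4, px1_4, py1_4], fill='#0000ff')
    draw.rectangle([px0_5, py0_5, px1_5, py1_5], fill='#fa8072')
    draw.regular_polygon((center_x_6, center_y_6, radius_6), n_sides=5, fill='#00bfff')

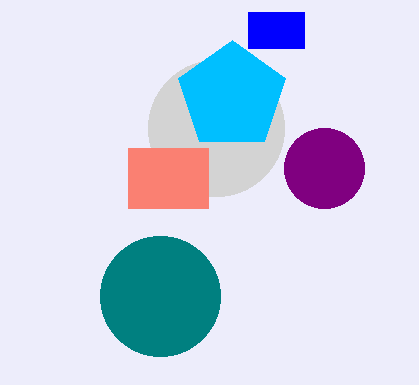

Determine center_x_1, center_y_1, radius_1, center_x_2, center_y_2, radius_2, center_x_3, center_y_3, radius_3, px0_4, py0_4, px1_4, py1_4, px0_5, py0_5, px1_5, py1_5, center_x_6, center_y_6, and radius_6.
center_x_1 = 160
center_y_1 = 296
radius_1 = 60
center_x_2 = 216
center_y_2 = 128
radius_2 = 68
center_x_3 = 324
center_y_3 = 168
radius_3 = 40
px0_4 = 248
py0_4 = 12
px1_4 = 304
py1_4 = 48
px0_5 = 128
py0_5 = 148
px1_5 = 208
py1_5 = 208
center_x_6 = 232
center_y_6 = 96
radius_6 = 56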